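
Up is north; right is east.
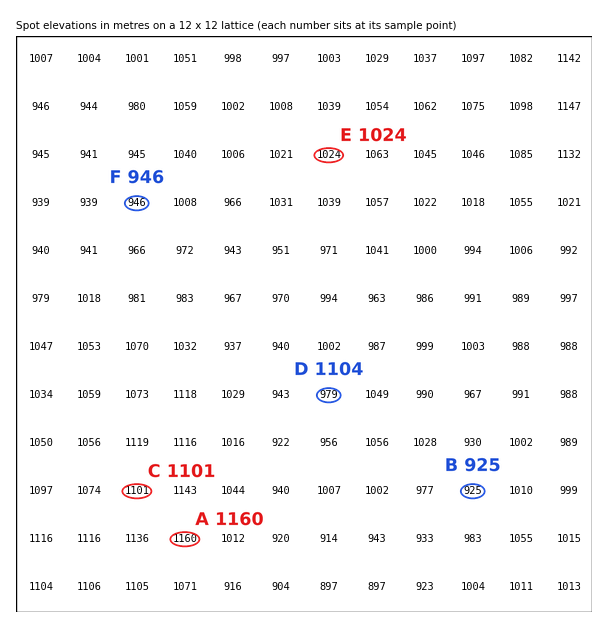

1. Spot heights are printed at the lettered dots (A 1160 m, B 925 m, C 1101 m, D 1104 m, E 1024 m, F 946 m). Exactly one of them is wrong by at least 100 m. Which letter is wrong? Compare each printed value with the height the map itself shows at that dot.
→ D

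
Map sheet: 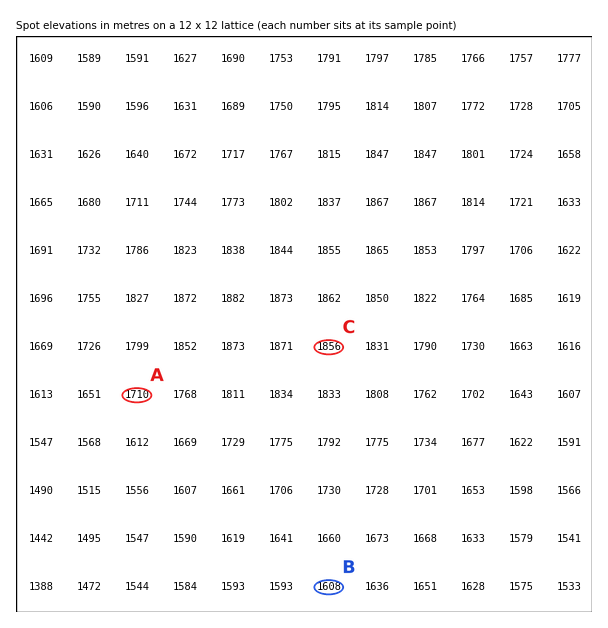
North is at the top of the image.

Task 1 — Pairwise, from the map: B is lower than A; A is lower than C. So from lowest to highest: B A C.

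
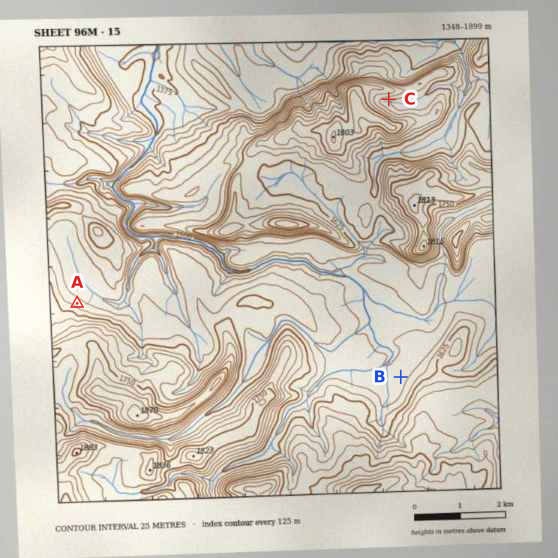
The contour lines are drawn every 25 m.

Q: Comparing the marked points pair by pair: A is above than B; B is below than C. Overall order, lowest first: B A C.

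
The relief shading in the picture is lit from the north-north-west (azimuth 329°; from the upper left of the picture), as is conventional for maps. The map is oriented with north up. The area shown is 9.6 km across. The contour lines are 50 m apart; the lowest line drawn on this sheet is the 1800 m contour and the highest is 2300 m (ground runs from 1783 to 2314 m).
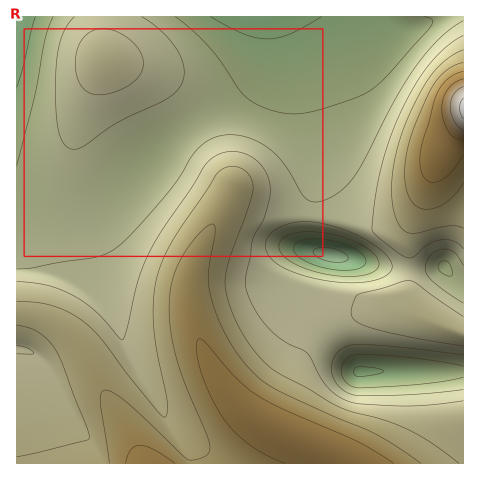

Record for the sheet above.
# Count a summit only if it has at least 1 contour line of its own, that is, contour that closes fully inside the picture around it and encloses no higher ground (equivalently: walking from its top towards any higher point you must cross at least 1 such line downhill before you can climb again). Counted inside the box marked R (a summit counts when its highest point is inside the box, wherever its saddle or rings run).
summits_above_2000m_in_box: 1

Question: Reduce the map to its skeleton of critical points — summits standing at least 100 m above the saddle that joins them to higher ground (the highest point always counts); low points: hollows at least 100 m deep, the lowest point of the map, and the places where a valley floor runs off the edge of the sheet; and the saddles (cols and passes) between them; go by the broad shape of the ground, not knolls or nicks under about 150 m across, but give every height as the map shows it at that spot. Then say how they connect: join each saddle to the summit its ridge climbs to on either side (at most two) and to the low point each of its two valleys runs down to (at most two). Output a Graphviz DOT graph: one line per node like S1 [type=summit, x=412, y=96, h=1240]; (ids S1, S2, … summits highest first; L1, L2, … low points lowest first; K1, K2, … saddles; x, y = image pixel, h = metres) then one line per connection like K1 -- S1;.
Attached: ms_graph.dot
graph terrain {
  S1 [type=summit, x=463, y=109, h=2314];
  S2 [type=summit, x=318, y=448, h=2189];
  L1 [type=low, x=332, y=255, h=1783];
  L2 [type=low, x=17, y=17, h=1804];
  L3 [type=low, x=251, y=17, h=1829];
  L4 [type=low, x=361, y=371, h=1844];
  K1 [type=saddle, x=321, y=329, h=1993];
  K2 [type=saddle, x=410, y=269, h=1984];
  K3 [type=saddle, x=309, y=217, h=1955];
  K4 [type=saddle, x=70, y=206, h=1935];
  K1 -- S2;
  K1 -- L1;
  K1 -- L4;
  K2 -- S1;
  K2 -- S2;
  K2 -- L1;
  K3 -- S1;
  K3 -- S2;
  K3 -- L1;
  K3 -- L3;
  K4 -- S2;
  K4 -- L2;
  K4 -- L3;
}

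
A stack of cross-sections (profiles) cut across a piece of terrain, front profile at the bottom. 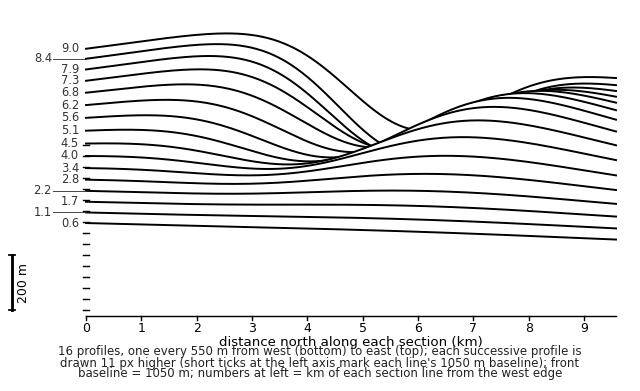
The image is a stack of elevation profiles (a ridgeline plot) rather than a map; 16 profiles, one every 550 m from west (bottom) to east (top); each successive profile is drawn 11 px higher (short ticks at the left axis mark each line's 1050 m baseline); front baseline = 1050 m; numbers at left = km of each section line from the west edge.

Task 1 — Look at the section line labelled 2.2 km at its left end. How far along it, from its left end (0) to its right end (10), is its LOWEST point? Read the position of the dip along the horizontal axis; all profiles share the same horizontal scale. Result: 10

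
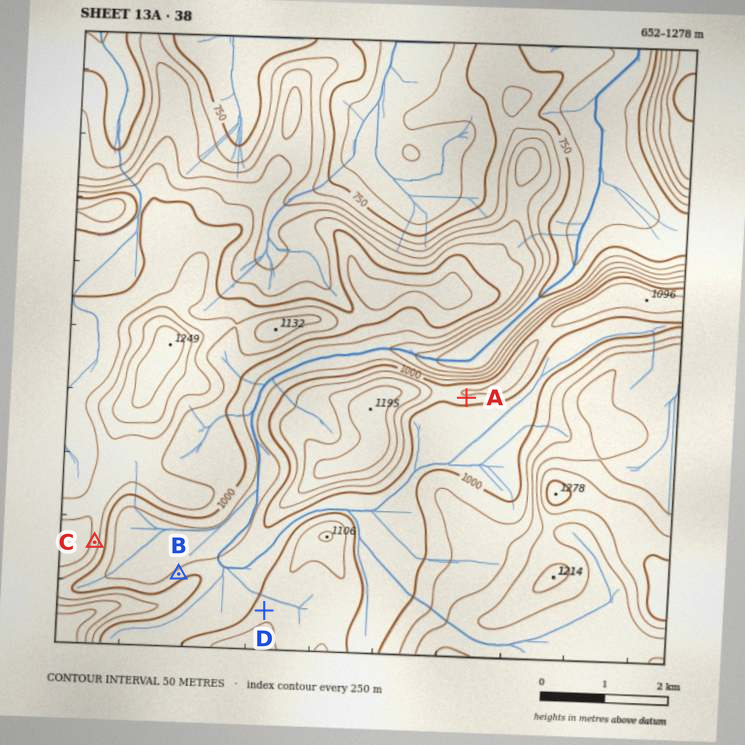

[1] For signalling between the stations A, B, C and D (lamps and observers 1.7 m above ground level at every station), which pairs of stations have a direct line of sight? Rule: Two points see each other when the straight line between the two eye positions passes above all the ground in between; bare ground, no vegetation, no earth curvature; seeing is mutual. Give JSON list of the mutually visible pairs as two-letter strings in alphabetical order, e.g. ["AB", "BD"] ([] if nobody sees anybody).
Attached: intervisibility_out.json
["BC", "CD"]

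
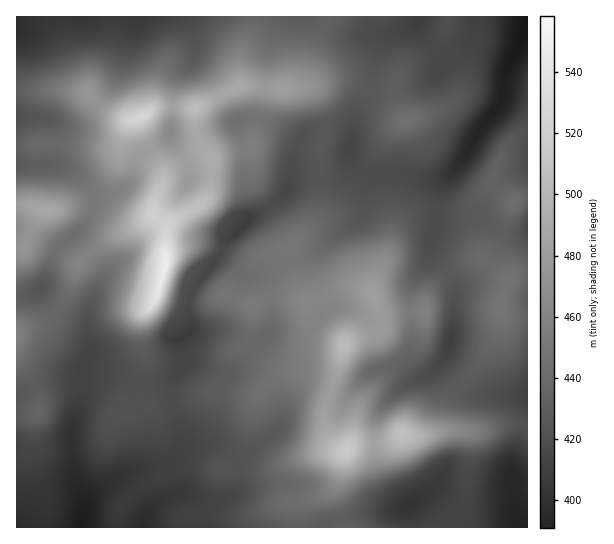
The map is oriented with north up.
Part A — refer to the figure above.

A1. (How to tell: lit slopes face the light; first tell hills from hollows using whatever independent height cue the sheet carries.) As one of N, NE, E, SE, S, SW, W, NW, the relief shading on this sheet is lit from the NW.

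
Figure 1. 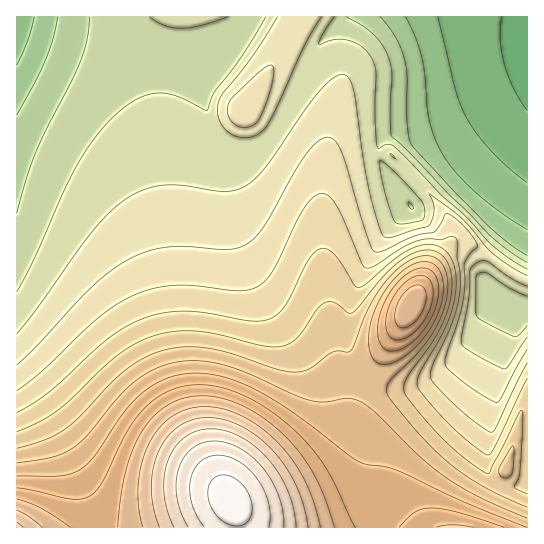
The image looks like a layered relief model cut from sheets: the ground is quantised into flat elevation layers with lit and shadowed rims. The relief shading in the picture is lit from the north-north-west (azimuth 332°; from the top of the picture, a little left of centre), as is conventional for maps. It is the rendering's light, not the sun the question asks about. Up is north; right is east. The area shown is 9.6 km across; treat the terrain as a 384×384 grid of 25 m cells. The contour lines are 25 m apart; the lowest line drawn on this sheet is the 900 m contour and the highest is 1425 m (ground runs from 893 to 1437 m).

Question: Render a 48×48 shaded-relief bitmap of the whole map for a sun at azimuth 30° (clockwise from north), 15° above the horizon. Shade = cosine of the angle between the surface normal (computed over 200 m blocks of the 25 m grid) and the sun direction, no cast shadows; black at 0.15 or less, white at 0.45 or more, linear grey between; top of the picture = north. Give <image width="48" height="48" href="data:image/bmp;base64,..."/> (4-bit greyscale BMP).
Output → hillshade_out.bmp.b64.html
<image width="48" height="48" href="data:image/bmp;base64,Qk32BAAAAAAAAHYAAAAoAAAAMAAAADAAAAABAAQAAAAAAIAEAAATCwAAEwsAABAAAAAAAAAAAAAAABEREQAiIiIAMzMzAERERABVVVUAZmZmAHd3dwCIiIgAmZmZAKqqqgC7u7sAzMzMAN3d3QDu7u4A////ALupiHZlQyIREiNFZ4iZmYh2ZmZ4mrzMzLqpiHZVQyIhIjRWeImZmYh2Zmd4mrzMzLqZh3ZUQzIiI0VniZqqmYd2ZmeJq7vLu6qZh3ZUQzMzNFZ4mqqqqYdmZneJq7u5iamYh2ZVRDM0RWeJqru6qYdmZniaqrqEWZmYh2ZVREREVniau7u6mIdmZ4iaqqlkaZmId2ZVRERVZ4mrvMu6mHdmd4maqql2eYiId2ZVVVVmeJq7zMu6mHdmeImqqpl2eIiHd2ZlVVZniau8zMuqmHZneJmqqZh1d4d3dmZmZmZ4mqvMzMuph3Z3iZqqmZh1ZXd3dmZmZneImrvMzLqph3d4iZqpmYh2ZHd3dmZmZ3eJqrvMy7qYd2d4iZqpmIh2VHd3ZmZmd3iJqrvMu6mId2d3iJmZmIh2VHd2ZmZnd4iZqru7uqmHdnd2ZniJiIh2VHZmZmZnd4iZqru7qph3ZndUREZ4iId2ZWZmZmZ3d4iZqqqqqYh2ZnZDIjRXiId3ZWZmZmZ3d4iZmqqpmIdmZnZCESNGeId3ZmZmZmZ3d4iJmZmZiHdmZnZCERJFZ4d3eGZmZmZ3d4iImZmYh3ZmZnZCESNFZ4h3eGZmZmZnd3iIiIiId2ZmZnZTIjRWeIh3eGZmZmZnd3eIiIiHd2ZVZ3dkNEV3iIh3dmZmZmZnd3d4iIh3dmVVZ3d1VWeZqph1MVVmZmZmd3d3d3d3ZmVVZ4h3Z4m7u6hAAFVWZmZmZ3d3d3d3ZlVWZ4iIiJvN3KUAJ1VVZmZmZnd3d3d2ZlVWZ4iJmbzv7HIVv1VVZmZmZmd3d3dmZlVWZ4iZmr3v6VSO/lVVVmZmZmZ3d3dmZlVWZ4iZmr3up3v/2lVVVWZmZmZmd3ZmZlVWZ4iZmrzaeN/8l1VVVWZmZmZmZmZmZlVWZ4iZmauGfv/Id1VVVWZmZmZmZmZmZlVWZ4iJiJY1z/yHd1VVVWZmZmZmZmZmZlVWZ4iIiGEZ/9h3d1VVVVZmZmZmZmZmZlVWZ4iIhyBu/Id3d1VVVVZmZmZmZmZmZlVmZ3iIgwXfyXd3d1VVVVZmZmZmZmZmZmVmZ3iIUVz8l3d3d1VVVVZmZmZmZmZmZmZmZ3iHNc7Jd3d3d1VVVWZmZmZmZmZUVmZmZ3iHfOuHd3d3d1VVVWZmZmZmZmMRNWZmZ3eIm6h3d3d3d1VVVWZmZmZmZkABNWZmZneIiId3d3d3d1VVVWZmZmZmZjEkVWZmZnd4h3d3d3d2ZlVVVVZmZmZmZUNWZlZmZnd3d3d3d3dmZlVVVVZmZmZmZlZmZmZmZmd3d3d3d3ZmZlVVVVVmZmZmZmd2ZmZmZmd3d3d3d2ZmZlVVVVVVZmZmZmZ2ZmZmZmd3iId3d2ZmZlVVVVVVVWZmZmZmZmZWZmeIiIh3d2ZmZlVVVVVVVVVVVVVWZmZlZ3iJmYh3dmZmZlVVVVVVVVVVVVVWZmZlZ4iZmYh3dmZmZlVVVVVVVVVVVVVVZmZlV4mZmYh3ZmZmZlVVVVVVVVVVVVVVZlVVVpmZmIh3ZmZmZg=="/>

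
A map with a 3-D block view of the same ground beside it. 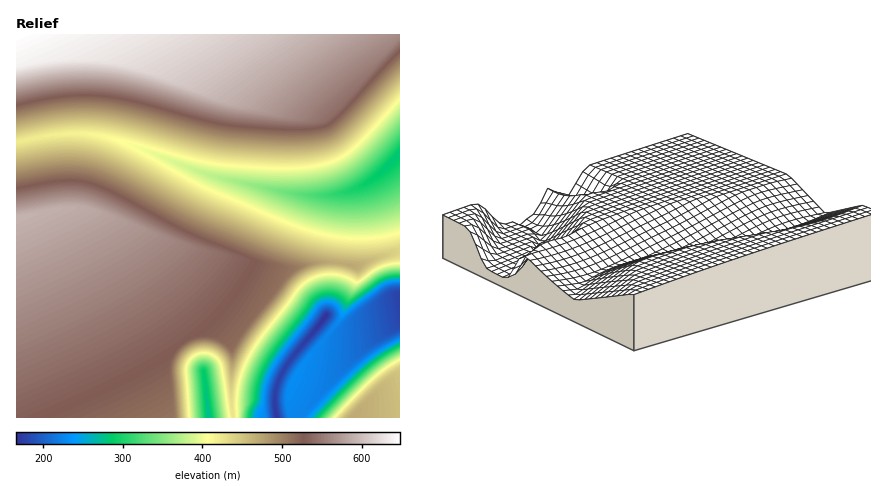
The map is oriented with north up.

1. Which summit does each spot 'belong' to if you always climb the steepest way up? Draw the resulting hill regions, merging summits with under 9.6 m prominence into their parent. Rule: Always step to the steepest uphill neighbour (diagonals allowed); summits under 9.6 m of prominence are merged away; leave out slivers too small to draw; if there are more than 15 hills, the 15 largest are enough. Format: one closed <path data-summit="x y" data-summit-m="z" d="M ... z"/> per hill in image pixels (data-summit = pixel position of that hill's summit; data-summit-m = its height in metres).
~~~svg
<path data-summit="16 218" data-summit-m="591" d="M78 133l-28 2-34 7 0 276 260 0-1-26 4-14 12-20 31-36 16 12 40-3 22-7 0-170-24 23-20 12-24 6-30 0-86-18-94-36-24-6z"/><path data-summit="16 34" data-summit-m="648" d="M400 34l-384 0 0 108 42-8 40 1 26 7 72 29 32 9 74 15 30 0 14-3 26-12 28-26z"/><path data-summit="354 418" data-summit-m="469" d="M400 324l-36 24-65 70 101 0z"/>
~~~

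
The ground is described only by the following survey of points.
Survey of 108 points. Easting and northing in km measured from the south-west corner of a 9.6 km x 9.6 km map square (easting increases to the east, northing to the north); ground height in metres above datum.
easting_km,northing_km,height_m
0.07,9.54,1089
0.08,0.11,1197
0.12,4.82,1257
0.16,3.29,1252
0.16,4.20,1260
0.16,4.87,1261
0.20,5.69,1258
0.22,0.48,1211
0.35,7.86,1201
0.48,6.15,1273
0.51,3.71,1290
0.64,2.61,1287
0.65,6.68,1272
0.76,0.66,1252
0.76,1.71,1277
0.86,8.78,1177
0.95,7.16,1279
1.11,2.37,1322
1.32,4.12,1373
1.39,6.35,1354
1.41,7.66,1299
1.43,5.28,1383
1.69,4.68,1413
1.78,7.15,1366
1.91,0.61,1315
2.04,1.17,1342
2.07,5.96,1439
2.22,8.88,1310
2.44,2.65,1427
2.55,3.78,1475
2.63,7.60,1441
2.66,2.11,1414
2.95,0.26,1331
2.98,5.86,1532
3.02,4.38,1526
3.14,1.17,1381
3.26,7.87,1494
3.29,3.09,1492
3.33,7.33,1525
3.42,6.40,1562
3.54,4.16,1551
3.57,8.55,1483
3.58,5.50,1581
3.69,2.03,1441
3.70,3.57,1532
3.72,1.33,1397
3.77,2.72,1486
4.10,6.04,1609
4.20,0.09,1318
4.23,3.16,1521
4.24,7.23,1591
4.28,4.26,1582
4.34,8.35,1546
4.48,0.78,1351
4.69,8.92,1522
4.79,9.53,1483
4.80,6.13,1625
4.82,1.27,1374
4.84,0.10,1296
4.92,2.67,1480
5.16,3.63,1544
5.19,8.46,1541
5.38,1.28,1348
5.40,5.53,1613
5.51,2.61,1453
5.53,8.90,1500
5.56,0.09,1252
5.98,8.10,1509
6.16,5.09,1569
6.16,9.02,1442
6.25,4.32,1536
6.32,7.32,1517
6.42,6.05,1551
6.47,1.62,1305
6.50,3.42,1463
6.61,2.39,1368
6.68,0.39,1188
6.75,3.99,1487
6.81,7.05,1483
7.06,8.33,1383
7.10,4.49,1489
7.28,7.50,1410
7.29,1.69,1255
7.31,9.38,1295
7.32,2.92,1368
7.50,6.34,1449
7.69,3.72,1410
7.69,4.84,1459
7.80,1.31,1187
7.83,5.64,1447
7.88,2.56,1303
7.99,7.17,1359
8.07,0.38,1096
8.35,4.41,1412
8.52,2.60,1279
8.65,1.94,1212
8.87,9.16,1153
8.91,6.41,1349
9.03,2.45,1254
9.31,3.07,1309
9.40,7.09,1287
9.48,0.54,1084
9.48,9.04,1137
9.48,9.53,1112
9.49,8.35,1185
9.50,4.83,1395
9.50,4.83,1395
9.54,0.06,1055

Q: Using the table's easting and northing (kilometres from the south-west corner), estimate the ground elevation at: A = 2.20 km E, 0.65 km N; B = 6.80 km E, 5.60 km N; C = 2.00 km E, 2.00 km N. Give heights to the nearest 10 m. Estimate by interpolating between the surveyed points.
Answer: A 1330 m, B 1530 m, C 1370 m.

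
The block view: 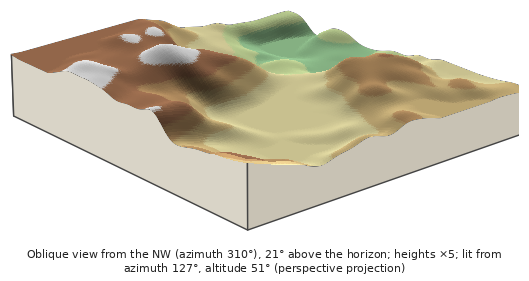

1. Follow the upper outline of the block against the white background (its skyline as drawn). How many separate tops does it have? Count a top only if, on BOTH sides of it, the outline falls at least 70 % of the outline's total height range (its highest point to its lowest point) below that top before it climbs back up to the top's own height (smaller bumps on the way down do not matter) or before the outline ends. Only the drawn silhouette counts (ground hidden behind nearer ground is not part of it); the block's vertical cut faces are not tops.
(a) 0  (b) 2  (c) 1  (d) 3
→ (a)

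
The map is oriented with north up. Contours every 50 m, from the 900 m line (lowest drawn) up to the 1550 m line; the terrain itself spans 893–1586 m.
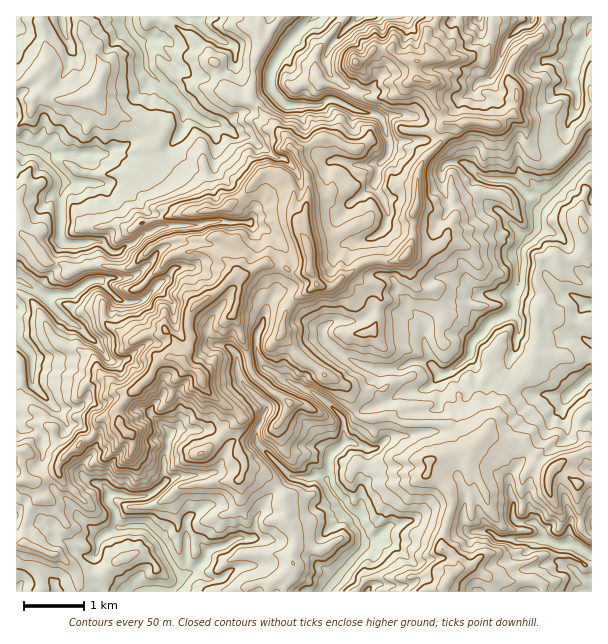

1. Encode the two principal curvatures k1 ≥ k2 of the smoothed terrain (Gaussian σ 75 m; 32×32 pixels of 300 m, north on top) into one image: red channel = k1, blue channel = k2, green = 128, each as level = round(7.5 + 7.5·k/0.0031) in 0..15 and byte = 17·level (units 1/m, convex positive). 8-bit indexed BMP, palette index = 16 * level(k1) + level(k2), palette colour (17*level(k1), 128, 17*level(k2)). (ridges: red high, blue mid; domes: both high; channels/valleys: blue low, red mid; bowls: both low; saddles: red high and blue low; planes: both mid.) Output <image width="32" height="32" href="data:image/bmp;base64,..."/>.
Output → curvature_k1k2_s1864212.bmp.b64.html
<image width="32" height="32" href="data:image/bmp;base64,Qk02CAAAAAAAADYEAAAoAAAAIAAAACAAAAABAAgAAAAAAAAEAAATCwAAEwsAAAABAAAAAAAAAIAAABGAAAAigAAAM4AAAESAAABVgAAAZoAAAHeAAACIgAAAmYAAAKqAAAC7gAAAzIAAAN2AAADugAAA/4AAAACAEQARgBEAIoARADOAEQBEgBEAVYARAGaAEQB3gBEAiIARAJmAEQCqgBEAu4ARAMyAEQDdgBEA7oARAP+AEQAAgCIAEYAiACKAIgAzgCIARIAiAFWAIgBmgCIAd4AiAIiAIgCZgCIAqoAiALuAIgDMgCIA3YAiAO6AIgD/gCIAAIAzABGAMwAigDMAM4AzAESAMwBVgDMAZoAzAHeAMwCIgDMAmYAzAKqAMwC7gDMAzIAzAN2AMwDugDMA/4AzAACARAARgEQAIoBEADOARABEgEQAVYBEAGaARAB3gEQAiIBEAJmARACqgEQAu4BEAMyARADdgEQA7oBEAP+ARAAAgFUAEYBVACKAVQAzgFUARIBVAFWAVQBmgFUAd4BVAIiAVQCZgFUAqoBVALuAVQDMgFUA3YBVAO6AVQD/gFUAAIBmABGAZgAigGYAM4BmAESAZgBVgGYAZoBmAHeAZgCIgGYAmYBmAKqAZgC7gGYAzIBmAN2AZgDugGYA/4BmAACAdwARgHcAIoB3ADOAdwBEgHcAVYB3AGaAdwB3gHcAiIB3AJmAdwCqgHcAu4B3AMyAdwDdgHcA7oB3AP+AdwAAgIgAEYCIACKAiAAzgIgARICIAFWAiABmgIgAd4CIAIiAiACZgIgAqoCIALuAiADMgIgA3YCIAO6AiAD/gIgAAICZABGAmQAigJkAM4CZAESAmQBVgJkAZoCZAHeAmQCIgJkAmYCZAKqAmQC7gJkAzICZAN2AmQDugJkA/4CZAACAqgARgKoAIoCqADOAqgBEgKoAVYCqAGaAqgB3gKoAiICqAJmAqgCqgKoAu4CqAMyAqgDdgKoA7oCqAP+AqgAAgLsAEYC7ACKAuwAzgLsARIC7AFWAuwBmgLsAd4C7AIiAuwCZgLsAqoC7ALuAuwDMgLsA3YC7AO6AuwD/gLsAAIDMABGAzAAigMwAM4DMAESAzABVgMwAZoDMAHeAzACIgMwAmYDMAKqAzAC7gMwAzIDMAN2AzADugMwA/4DMAACA3QARgN0AIoDdADOA3QBEgN0AVYDdAGaA3QB3gN0AiIDdAJmA3QCqgN0Au4DdAMyA3QDdgN0A7oDdAP+A3QAAgO4AEYDuACKA7gAzgO4ARIDuAFWA7gBmgO4Ad4DuAIiA7gCZgO4AqoDuALuA7gDMgO4A3YDuAO6A7gD/gO4AAID/ABGA/wAigP8AM4D/AESA/wBVgP8AZoD/AHeA/wCIgP8AmYD/AKqA/wC7gP8AzID/AN2A/wDugP8A/4D/AIW2hKiWlnWVpISlo7i3p7aVgrXltra2yLeEuKfGyKeEhZXGtpTHp9eThZPXlIWGyZSFgaaWloSlyNaVlrWVk9XI17WVgqjJppOlk5DEtJW3tei1c3WFluimpdaikrKQoKaFpaaDgYGBppS4qJSkpreXk8WUhJSFxpOAsNOykrP3pZa2k+iw+Oa3hJSlt3Onl5aGg4WnloOVxaXogKO3w8Wmt6P3o3CQkObGpoTHhbXIyJC2hZenl6W2lriRpPiSxtek9mCCpcankKGhpci3w5CBgsmVh5e4l4WnlZOl17Wl2JL3xLO0+aag+fmT2KOg6LeAuKSmp6mol5eHhpak19emg6L2srj5lYClpbXTkOiWhJWApIGDhIWXp5inqJVztYXHk5Pn+LWhgoOEhPmw95S15aHIx7e2poeHuIaHhYTHt5ODkoLlwoHHc8b2t5Dj+POQ1pWElpeGh4aXh3aGcsiklJe3teb355Ok+XVw9dOAoPjXprempYSnl4eWlpeFkcSFhob2cIP2tObXprDAkbb2t4OCgoKkkZCkp4Wol6emoZbG1pC1w6O2xnKQ8rDY5YWAlJfIp5S4uIDYk7eXl5aV2LWApObYxsX1gcf2cOiXZKPHuKeGhaemgqPUtZeGloX3oNX3s4SmwveUtNeCxaR1dJSVpnV1l5i2s5C3qJiV1YCggPiw8aCjyPfE1nSExNfGpYang6enh5Sjgaa3hJVxptjUgLCw85CkdLbJlYWk+MPmk4KUlYSFpriztJWnlqXoxcb4wfbS9sSlppa2toP3cpXn9fq1l4XHlnK0ybent8ZwkIDCoNLHyNfYyISDteeEhYJ0xbSmt5eWlYGlgse3yJDp18b44LCgkJCQgobYtnSnuIG2tYS4lqeStJSnuLaEkqiHdoWl1/j49+eUhrfGhYO4gZb3pKaFkuiUg5e2uLeDg4SFhnV0dISExceGtNaWqJOkpveByKXDooODgte3laPHppeHh4d2poWF6ebAtYWTk6KW92CzgJSllsiTooSElINzhIaXlZe3hLdwsPijlefYoJTV5nSEp6S3l9iDpoWGqJaXhpemlKWDcqX2tsXolPmg6LTG1pTnlLWGlNTGhJeGl6enl6iCg4WU5rWBk7WgkIChYtbF5sb2pZaUtKW3t7e4h3WHg5WouMfVgLOykLPGyLeUxYODldemhLWipqeFhreHhnOlppW2lcSx19jSpMSDtufGlnOA95S3g7V1uJZ0t7iWlKaWuMeT9oCW2JD79pTW1sbGxrH1g4KEpIa3lKW3hZSEdae1gIPok3DYsKTY9rW0l5aV1aD4x4aThceByJeGk7jHpIG3uKjXkoHFoJKgkLS1poHotID2lnU="/>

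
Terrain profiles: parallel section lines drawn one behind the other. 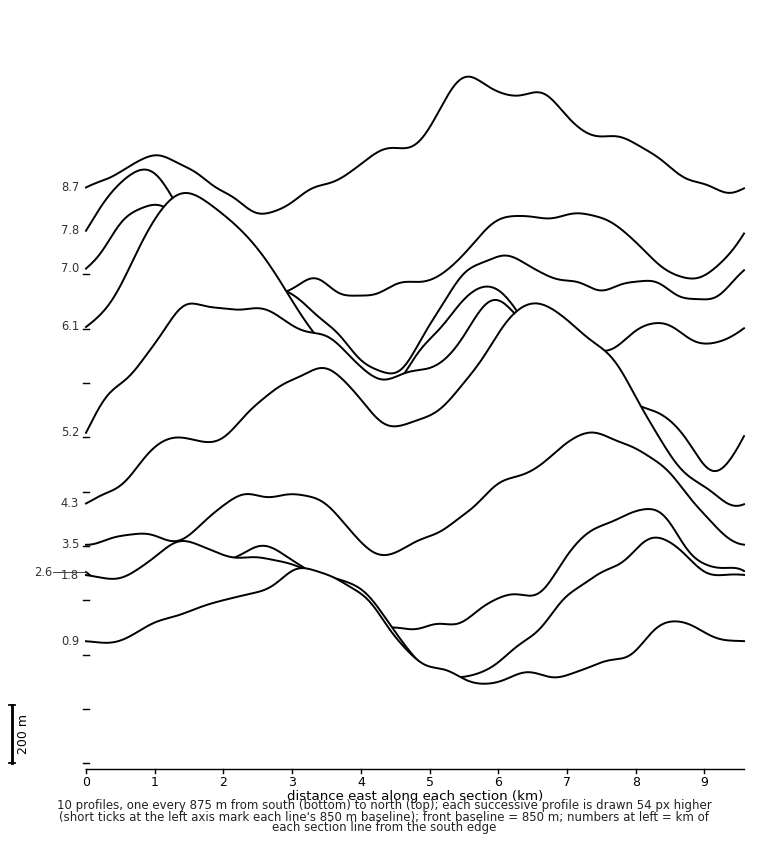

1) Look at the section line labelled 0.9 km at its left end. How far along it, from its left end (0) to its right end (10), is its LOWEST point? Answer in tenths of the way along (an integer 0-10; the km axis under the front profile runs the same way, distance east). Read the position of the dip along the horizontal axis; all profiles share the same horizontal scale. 6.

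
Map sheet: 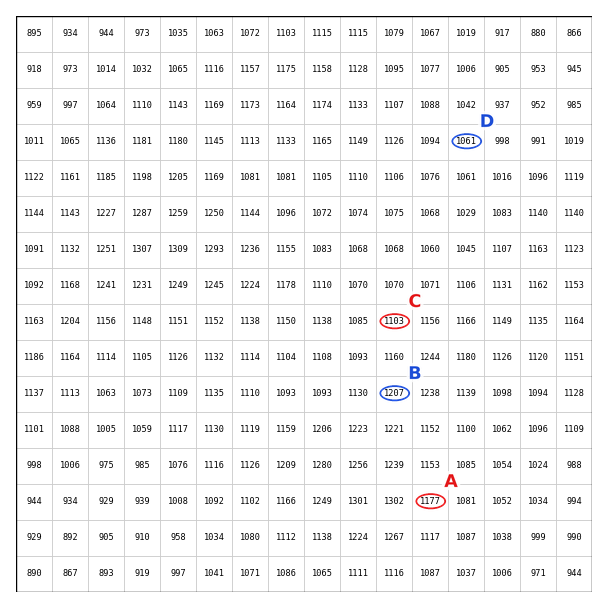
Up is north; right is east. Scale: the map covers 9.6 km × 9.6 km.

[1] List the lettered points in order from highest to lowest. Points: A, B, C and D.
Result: B A C D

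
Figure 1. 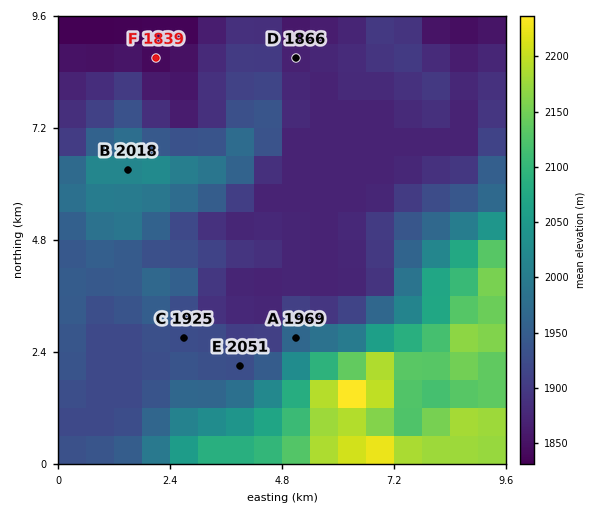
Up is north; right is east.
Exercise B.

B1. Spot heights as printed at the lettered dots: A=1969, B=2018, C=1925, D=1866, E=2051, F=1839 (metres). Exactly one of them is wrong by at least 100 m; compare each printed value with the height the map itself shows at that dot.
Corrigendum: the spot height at E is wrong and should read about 1926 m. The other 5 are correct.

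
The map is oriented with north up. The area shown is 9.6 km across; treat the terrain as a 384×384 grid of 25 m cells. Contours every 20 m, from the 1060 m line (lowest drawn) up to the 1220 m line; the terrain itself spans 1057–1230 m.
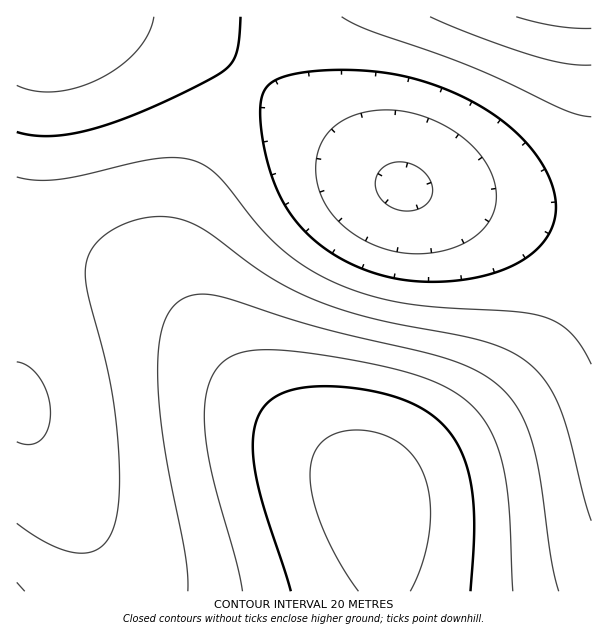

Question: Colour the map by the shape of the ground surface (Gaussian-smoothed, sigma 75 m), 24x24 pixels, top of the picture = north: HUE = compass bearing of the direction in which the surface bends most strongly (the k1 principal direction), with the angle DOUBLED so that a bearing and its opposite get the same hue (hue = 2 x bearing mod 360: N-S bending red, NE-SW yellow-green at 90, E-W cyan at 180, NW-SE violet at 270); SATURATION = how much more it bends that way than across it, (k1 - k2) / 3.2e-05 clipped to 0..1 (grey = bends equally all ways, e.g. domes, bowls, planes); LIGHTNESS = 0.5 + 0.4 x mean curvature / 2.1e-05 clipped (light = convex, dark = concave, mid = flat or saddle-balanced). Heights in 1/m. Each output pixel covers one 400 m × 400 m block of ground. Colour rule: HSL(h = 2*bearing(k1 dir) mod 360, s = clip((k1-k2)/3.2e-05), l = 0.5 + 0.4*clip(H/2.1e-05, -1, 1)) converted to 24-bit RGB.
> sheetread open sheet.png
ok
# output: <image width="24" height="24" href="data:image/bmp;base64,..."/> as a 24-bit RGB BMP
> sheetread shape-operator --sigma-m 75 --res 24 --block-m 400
<image width="24" height="24" href="data:image/bmp;base64,Qk32BgAAAAAAADYAAAAoAAAAGAAAABgAAAABABgAAAAAAMAGAAATCwAAEwsAAAAAAAAAAAAAZRSTbhiPdh2JfCGDfiZ7eSttdTBicjZbdkBThVBKm3NOtJpRxrxb1ddn2+Z04fKB1u+Btt50jspoXrZaS6NwO5GDKHiDF1d1aROJdhWKgBiJiB2IhiJ+hCh2gjFwfztsgEtniltcnIVlsKtuvMN3xtSC0eOP3O6b1uyau9uMmMZ+brJyV6WFQpaVLHWJGFd7ZxF9dhODhBaHihuGjCGCjSp/jDV9ikR9iFp8i3J0mpt+obGFrcSOvNSazOKm2+yy2Omwwdeho8KTg62MaaKaS4uaMW+PHFaBYBFwchN6gxeDih2EkCWFkzCHlD+KklKOimyOhY+RjKaQlLqUo8qfttesyuK52+vF2+fCyNS0sL2olqmkeJGhVHieOWSUIVOGVhJiahZvfBt7hyKBkCyIljuOmE6WjGWWfYGYh6mlj7yrm8uyqtW5ud7ByeTI3OrU3eXRz9HFvbW6pZyxhX2qWlymQVOZKkyMShRUXxlkciFzgSt/jDmKkUuTi2KXeXmbgqmth8K5kdHCoNzLseLSwubY0ujc3urf3+Pc1cvUybLNupbFo3m8glyzVkajNECRPhZHUh9YZSppdDh4fEqEfF+OdHmZgKqtg8a8itnKluTWpuvgt+7myO7q1u7t4Orr393n2sfh1avdz43Yw3DSq1fHhES2UT6aMhk7RCZNVDVeX0huYlt9aYGUdK2rfsi3ht/Iju3Zm/Tnq/fwu/f2yvL21uz02+Pw3dbt3r/s4aPs5ITr42fo2E/euz/MhkGrLB8/OC5PQT9gT190WYuOXq6dacind9+ygfDDh/nVkf3jnP3uqPv1s/L2veHvwszpzrno3qLt8Ybz+Grt+FDh8T7T3zbEwDy0JSJWMTpmQFt4SoaPTK6dVcacYdyeb+6jdfuvdf+9dv/Hd//Re/nahO3gj9PdlqLPvIjU5W7f9VPV/z3J/zC6/yOs7ieb0TeKIi1zME2DPHWVQ6mtSsSmVdabYOiWbPiVbv+bZv+iXP+nUP+sTvayVeG4ZMXBbXautVa+3za3+R2q/xeb/xeO/xaB+hty4TNjHzmVLF6jOIuzQ8DDUs+uXN6dZe2RbPuIav+HVv+EQP+AKf98JO1+Ls2CSZyHVFN+kjqHuR183gRx7wBo+wBg/wlX/xZK7jI/GEC5J2jFOJfMT8TNX9O3aN+gbuyNcfp8ZP9uRf9eI/9NDPVBGsZHK5VLO2hNRTtNXiZLgxZGqgVAyAA84QA3+wAr/xUk+Es0DULgJGviRZbXX73ScNLBedqkeuaKgPR3cfxgQfo4FvITFcUVH5IdJ2QjKz0lJh0eLhMdTw8edwcbogAVyAAP7QAA/y4T/3E2CkD/MGnvUo7gbq/Vg87NjNCqjNuJn+x+lfJgcOwyVtAZSJsaO2kZLD0VICIRIBgTJA8PKgoJSgsHexADrhoA3jEA/10P/5o7IUj/OWH7XIDpepzYk7TJoMKwr8+XxeOCyOtct+MolbQZbn4TRUoNKikJJyIMJRoOJxYMKxUILhYFWCgFkkUEzmkB/5gI/8I8Fzr/NU71WWjheX/Pl5W9tqajy7uS48177MxT5rIesoQVe1gPRjEKKx0IKRsKJhgNJhgNKR0KLCEHUD4JiG4KxKMI/tsI/+o8Di3eKDfZU0/FhG+2sIWuvIWH05R466No9ZVH8WcYxUYOkTAOXyANMhIKJw8MIxAQIRYSJB8PMjAQWV0Ug5AVtMcQ5foQ9P86HzSgNTqgXk2ekmGfq2mFwmRl23Jb831R/2g4/y8O4A4CsAYHgQoRVg0WMA0UIxAYHxQXJiYYOkceUG8fbJwbkM4UvfgT3f80JjRsOjxwX050g1dxoVFbw01H31dB9189/0ow/xES7wAYzgAlqAUufw0zWRQzOhcvMCEtOD0vP1wuSoEpXKkhetQXpPUWz/8rJS9BNztHUkZLbE1IjFBDs04520kt9Ust/zEm/xMq/QA25gBHzwBRrAtaiBdeZyJeTzNVSFVPRXFBSZI2V7MqcNUfmO4byPwiGyMhKTAlQEMuWlM0d1s3mVw0wlMr6EUl+SMh/xM8/wpW/QBr8AB+2AqMuhiVmSiZbj6BWllzWYFiUpxKXrY6d9Asm+MkyvMfGiATGyIRKjUWQkweY2UngG8voWsyy1Ys4yop7iJU9xt3/BaV/BSv9hbE6RvXvijQj0G1eF+dcoaPbJppeK9VjsJCrtYw2+keICcMHSkKGyoJJjwMPFcVWXAihYcyong+vkc/0Txv4jmb7ze+9Tja9zvw5T/zxkPpqlLXm2jBlXurmoWRo6NztrZXzME54cMc"/>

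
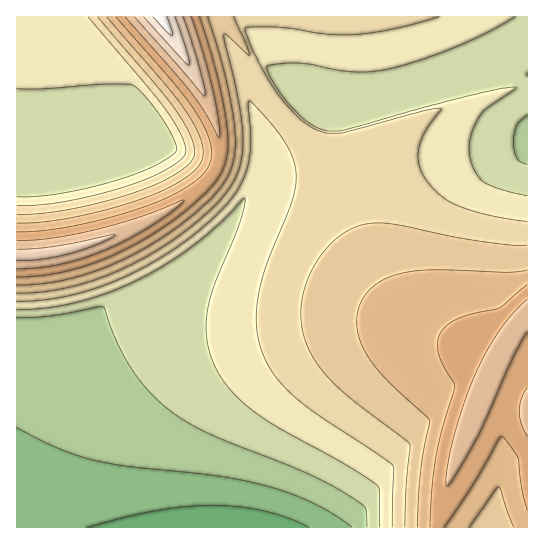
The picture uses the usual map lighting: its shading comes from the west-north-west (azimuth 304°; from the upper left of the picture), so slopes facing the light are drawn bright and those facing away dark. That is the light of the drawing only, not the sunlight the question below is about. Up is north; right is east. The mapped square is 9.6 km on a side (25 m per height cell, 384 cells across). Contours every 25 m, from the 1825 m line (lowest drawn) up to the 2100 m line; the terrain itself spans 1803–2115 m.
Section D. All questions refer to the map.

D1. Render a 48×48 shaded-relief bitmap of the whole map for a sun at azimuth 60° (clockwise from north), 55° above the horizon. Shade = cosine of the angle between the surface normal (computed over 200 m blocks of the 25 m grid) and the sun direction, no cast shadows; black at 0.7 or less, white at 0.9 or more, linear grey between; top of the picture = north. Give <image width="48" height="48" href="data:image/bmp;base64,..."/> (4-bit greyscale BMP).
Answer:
<image width="48" height="48" href="data:image/bmp;base64,Qk32BAAAAAAAAHYAAAAoAAAAMAAAADAAAAABAAQAAAAAAIAEAAATCwAAEwsAABAAAAAAAAAAAAAAABEREQAiIiIAMzMzAERERABVVVUAZmZmAHd3dwCIiIgAmZmZAKqqqgC7u7sAzMzMAN3d3QDu7u4A////AJmZmZmZmIiIiIiHd3d3d3ZVVVVYqqqXZpmZmZmZiIiIiIiHd3d3d3dlVVVXmqqXZpmZmZmYiIiIiIiHd3d3d3dmVVVXmqqXZpmZmZmIiIiIiIiHd3d3d3d2VVVWiqqYZpmZmZiIiIiIiIiId3d3d3d3ZVVWiqqoZpmZmYiIiIiIiIiId3d3d3d3dlVVeaqod5mZmIiIiIiIiIiId3d3d3d3dmVVeaqpd5mZmIiIiIiIiIiId3d3d3d3d2ZVaKqpd5mZiIiIiIiIiIiIh3d3d3d3d3ZmZ5qpdpmZiIiIiIiIiIiIh3d3d3d3d3dmZ5qpdZmZiIiIiIiIiIiIh3d3d3d3d3d2ZoqpZZmZiIiIiIiIiIiIh3d3d3d3d3d3Znm6dpmZmIiIiIiIiIiIh3d3d3d3d4iIdmmqiJmZmIiIiIiIiIiIiHd3d3d4iIiIh2iqmZmZmYiIiIiIiIiIiIh3iIiIiIiIiHeaqZmZmZiIiIiIiIiIiIiIiIiIiIiIiHeKqpmZmZmYiIiIiIiIiIiIiIiIiIiIiId5qpmZmZmZiIiIiIiIiIiIiIiIiIiImZh4q4iJmZmZmIiIiIiIiIiIiIiIiIiZmZmHmnd4iImZmYiIiIiIiIiIiIiIiJmZmZmHiFVmd4iImZiIiIiIiIiIiIiImZmZmZmYd1VWZneIiJmIiIiIiIiIiIiZmZmZmZmZiFVWZnd4iImYiIiIiIiIiImZmZmZmaqqmFVWZnd3iJiJiIiIiIiIiJmZmZmaqqqqqlZmZnd3iImZiIiIiIiIiZmZmZmqqqqqqpmIiHd3iIiZmIiIiIiIiZmZmZqqqqqqqruqqZmYiIiZmYiIiIiImZmZmaqqqqqqqru7qqqaqYiZmZiIiIiImZmZmqqqqqqqqru7uqqqmqmZmamIiIiImZmZmqqqqqqqqru7uqqqqZqqmqqYiIiImZmZmqqqqqqqqru7qqqqqZmaqqqpiIiImZmZmqqqqqqqqqqqqqqqqZmYmqu6iIiImZmZmqqqqqqqqpmaqqqqmZmIiavLmIiIiZmZmqqqqqqqqpmZmZmqmZiIdpzcqIiIiZmZmqqqqqqqqpmZmZmZmZiHVHvtuIiIiJmZmaqqqqqqqpmZmZmZmZlkMlvuuIiIiJmZmZqqqqqqqpmZmZmZmZdCIVz+uIiJq7qpmZqqqqqqqpmZmZmZmYYhEW3+qIiu/KiZqqqqqqqqqpmZmZmZmXQREp79p4v+qZmqmZq6qqqpmZmZmZmZmFIRFM/9l6/piIiZmqqZq6qZmZmZmZmZhzERF+/7if6YiIiJmZmqqZqqqZmZmZmZhBEQO//qjfqIiIiJmZmZmqqpmZmZmZmYUQABfv/Zv7iIiIiImZmZmZmaqpmZmZmGIAADv/+53ZiIiIiIiZmZmZmZmZmZmZhzAAAY7/6r6oiIiIiIiJmZmZmZmZmZmYhBAABM//ydyIiIiIiIiImZmZmZmZmZmIUQAAKf/+u9mIiIiIiIiIiJmZmZmZmZiHMAAAXf/9rLiIiIiIiIiIiJmZmZmQ=="/>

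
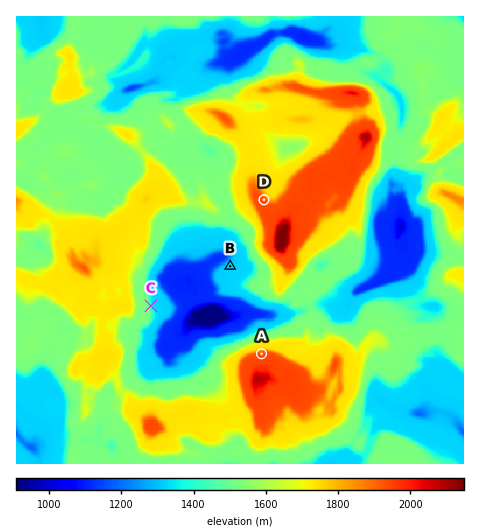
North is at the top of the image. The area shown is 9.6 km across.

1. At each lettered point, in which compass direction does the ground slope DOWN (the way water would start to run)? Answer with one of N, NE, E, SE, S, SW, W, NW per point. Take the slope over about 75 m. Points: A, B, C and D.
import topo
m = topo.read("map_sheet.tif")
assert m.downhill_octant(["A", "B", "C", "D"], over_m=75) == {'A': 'N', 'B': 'NW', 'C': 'E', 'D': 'NE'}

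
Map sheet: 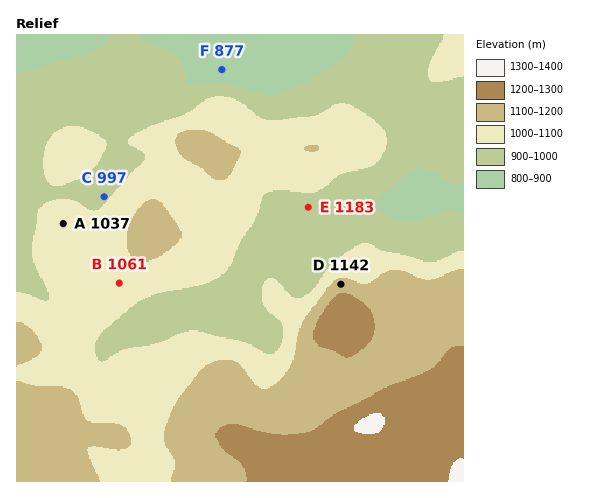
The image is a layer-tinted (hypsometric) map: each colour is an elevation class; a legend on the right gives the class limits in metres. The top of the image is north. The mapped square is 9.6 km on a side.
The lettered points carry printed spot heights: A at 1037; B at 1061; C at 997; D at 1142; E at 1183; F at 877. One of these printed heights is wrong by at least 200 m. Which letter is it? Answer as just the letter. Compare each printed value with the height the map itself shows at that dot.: E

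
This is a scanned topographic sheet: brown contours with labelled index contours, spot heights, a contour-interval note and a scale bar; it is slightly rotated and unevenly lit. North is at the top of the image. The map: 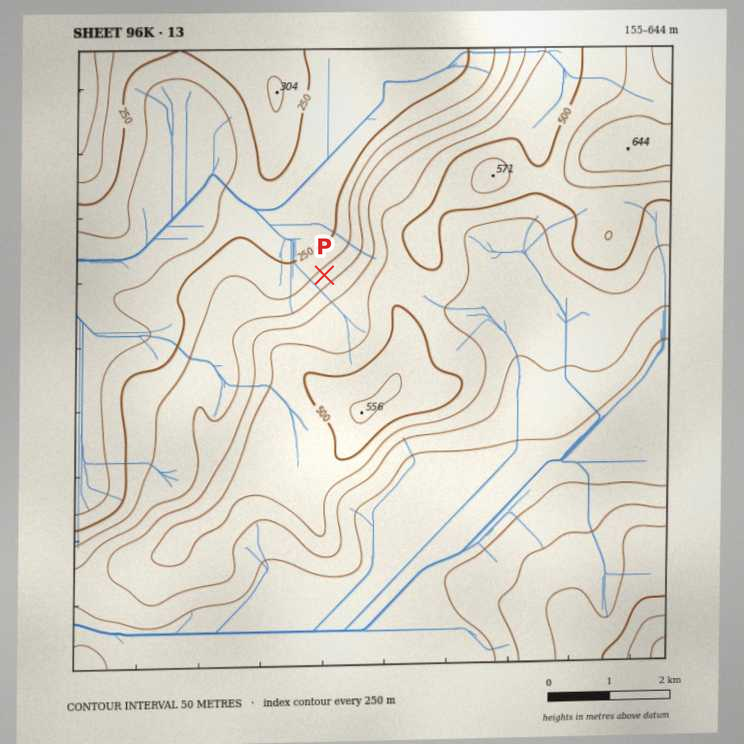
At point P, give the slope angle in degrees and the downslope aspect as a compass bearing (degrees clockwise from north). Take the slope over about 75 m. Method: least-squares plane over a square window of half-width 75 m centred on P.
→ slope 11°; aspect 320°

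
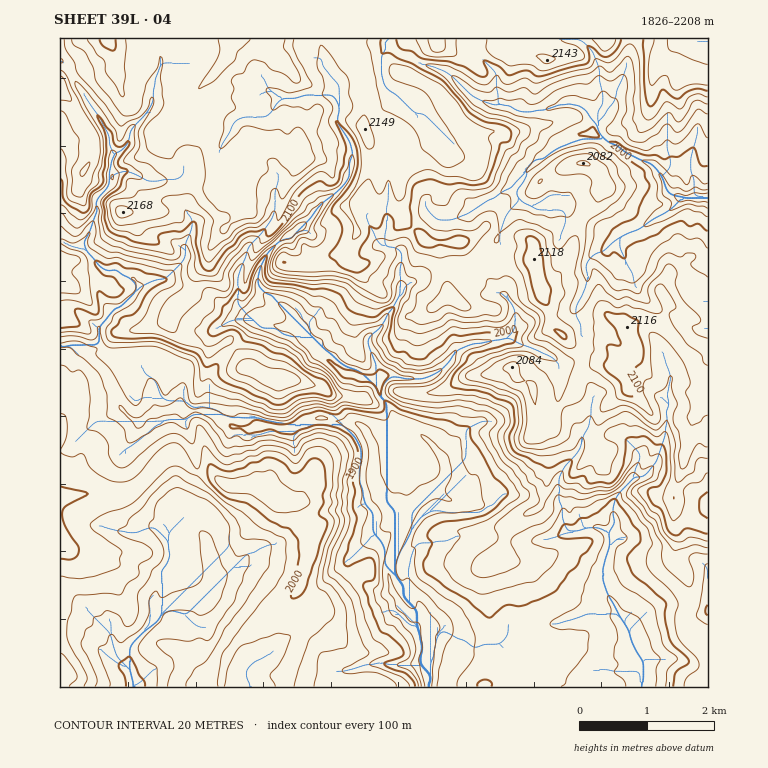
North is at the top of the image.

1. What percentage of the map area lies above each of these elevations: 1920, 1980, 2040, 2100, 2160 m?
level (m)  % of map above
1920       82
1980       60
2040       39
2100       20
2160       5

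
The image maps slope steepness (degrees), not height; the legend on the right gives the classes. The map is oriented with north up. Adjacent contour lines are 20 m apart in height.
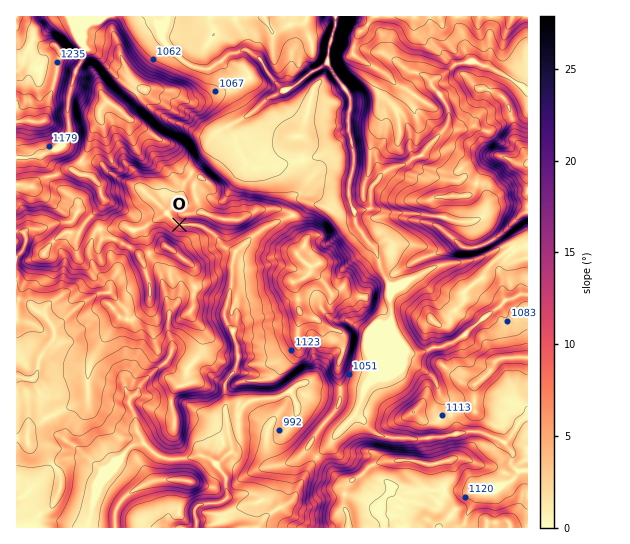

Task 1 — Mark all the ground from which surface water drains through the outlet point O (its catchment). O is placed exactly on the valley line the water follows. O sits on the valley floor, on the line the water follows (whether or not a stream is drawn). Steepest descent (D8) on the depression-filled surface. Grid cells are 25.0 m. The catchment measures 3.756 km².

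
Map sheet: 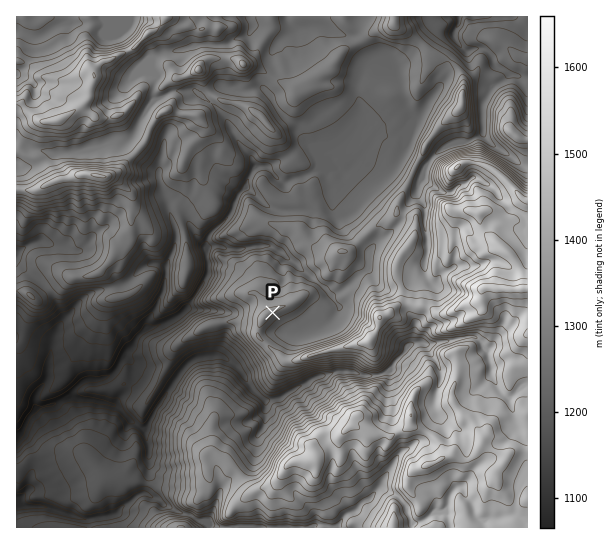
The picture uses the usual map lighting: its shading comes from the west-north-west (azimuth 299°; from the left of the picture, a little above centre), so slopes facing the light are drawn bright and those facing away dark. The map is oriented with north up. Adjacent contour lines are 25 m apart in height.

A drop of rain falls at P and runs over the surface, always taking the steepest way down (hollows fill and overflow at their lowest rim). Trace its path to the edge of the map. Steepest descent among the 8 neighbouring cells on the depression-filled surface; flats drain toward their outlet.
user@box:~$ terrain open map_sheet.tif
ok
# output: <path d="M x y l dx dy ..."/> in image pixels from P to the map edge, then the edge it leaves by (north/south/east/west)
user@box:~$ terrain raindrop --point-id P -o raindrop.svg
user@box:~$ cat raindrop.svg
<path d="M273 313l22 22 10 0 9-4 3 0 10-6 8-8 4-8-1-2 0-2-4-4 0-2-17-18-7-4-5-6-2 0-9-9-5-3-8-8-11-5-17 0-2 1-5 0-1 2-20 0-6-3-8 0-5 4 0 8 1 1 0 16-2 3-2 5-8 14-6 6-2 4-8 8-17 10-11 2-2 3-7 3-7 6-1 4-11 11 0 3-4 5-2 7-7 6-5 3-4 0-2 1-13 2-11 6-9 12-4 0-11 7-13 1-11 11-6 16-4 0"/>
exit: west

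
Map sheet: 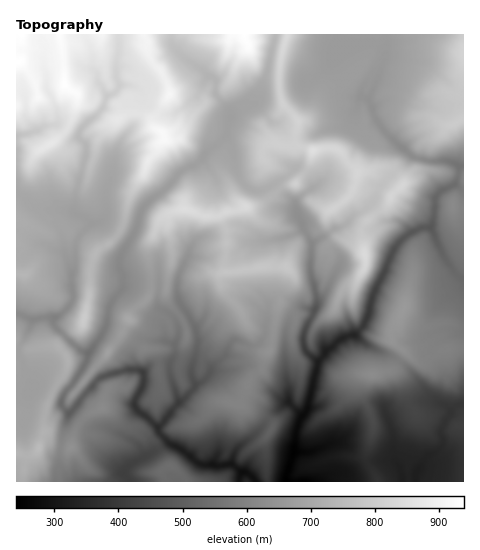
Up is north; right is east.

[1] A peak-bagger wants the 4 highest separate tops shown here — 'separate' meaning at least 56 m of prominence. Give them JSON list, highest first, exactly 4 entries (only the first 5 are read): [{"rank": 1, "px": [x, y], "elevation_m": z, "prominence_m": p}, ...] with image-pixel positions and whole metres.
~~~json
[{"rank": 1, "px": [162, 133], "elevation_m": 921, "prominence_m": 84}, {"rank": 2, "px": [313, 150], "elevation_m": 854, "prominence_m": 109}, {"rank": 3, "px": [185, 208], "elevation_m": 847, "prominence_m": 118}, {"rank": 4, "px": [364, 254], "elevation_m": 839, "prominence_m": 66}]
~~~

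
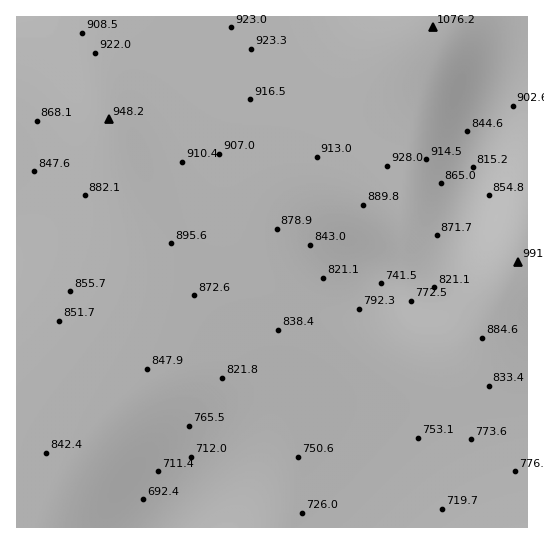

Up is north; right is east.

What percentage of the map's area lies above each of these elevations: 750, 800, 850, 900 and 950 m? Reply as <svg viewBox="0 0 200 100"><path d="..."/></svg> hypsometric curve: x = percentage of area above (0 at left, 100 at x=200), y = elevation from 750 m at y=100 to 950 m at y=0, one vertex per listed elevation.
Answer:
<svg viewBox="0 0 200 100"><path d="M176 100l-23-25-43-25-46-25-50-25"/></svg>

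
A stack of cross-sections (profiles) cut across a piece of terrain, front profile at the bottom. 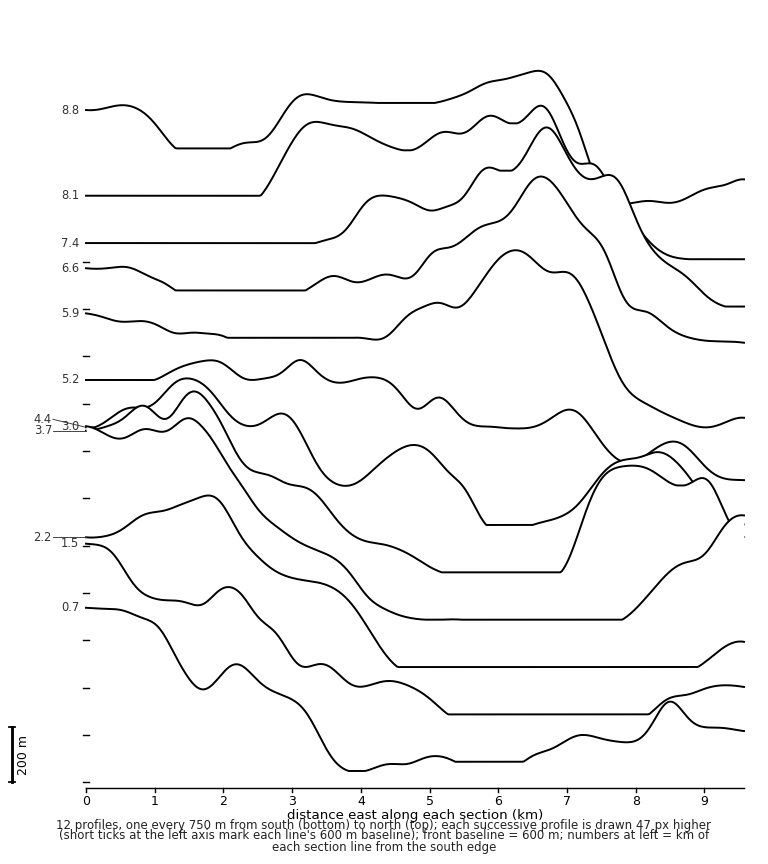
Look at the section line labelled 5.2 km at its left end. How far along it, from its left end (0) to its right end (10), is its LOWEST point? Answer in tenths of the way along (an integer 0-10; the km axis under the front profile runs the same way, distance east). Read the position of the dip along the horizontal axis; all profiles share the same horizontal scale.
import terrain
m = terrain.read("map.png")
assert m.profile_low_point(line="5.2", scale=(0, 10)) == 10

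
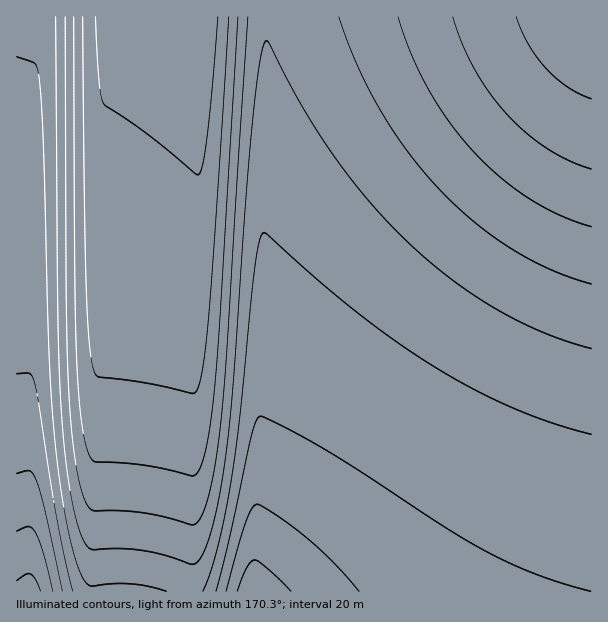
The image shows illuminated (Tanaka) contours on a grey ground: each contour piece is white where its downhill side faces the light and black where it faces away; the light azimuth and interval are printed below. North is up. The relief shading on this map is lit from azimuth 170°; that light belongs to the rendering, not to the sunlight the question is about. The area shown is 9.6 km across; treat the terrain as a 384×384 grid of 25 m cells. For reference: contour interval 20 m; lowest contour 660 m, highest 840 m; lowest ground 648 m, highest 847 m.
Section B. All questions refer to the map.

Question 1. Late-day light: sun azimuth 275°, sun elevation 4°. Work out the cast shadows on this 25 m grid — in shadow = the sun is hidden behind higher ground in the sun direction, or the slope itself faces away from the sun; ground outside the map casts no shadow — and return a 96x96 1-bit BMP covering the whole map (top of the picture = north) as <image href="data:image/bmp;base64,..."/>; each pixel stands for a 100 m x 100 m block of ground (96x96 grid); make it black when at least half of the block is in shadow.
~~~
<image width="96" height="96" href="data:image/bmp;base64,Qk2+BAAAAAAAAD4AAAAoAAAAYAAAAGAAAAABAAEAAAAAAIAEAAATCwAAEwsAAAIAAAAAAAAA////AAAAAAAP/gAAAAAAAAAAAAAP/gAAAAAAAAAAAAAP/gAAAAAAAAAAAAAP/gAAAAAAAAAAAAAP/gAAAAAAAAAAAAAP/gAAAAAAAAAAAAAP/gAAAAAAAAAAAAAP/gAAAAAAAAAAAAAP/wAAAAAAAAAAAAAP/wAAAAAAAAAAAAAP/wAAAAAAAAAAAAAP/wAAAAAAAAAAAAAP/wAAAAAAAAAAAAAP/wAAAAAAAAAAAAAP/wAAAAAAAAAAAAAP/wAAAAAAAAAAAAAP/wAAAAAAAAAAAAAP/wAAAAAAAAAAAAAP/4AAAAAAAAAAAAAP/4AAAAAAAAAAAAAP/4AAAAAAAAAAAAAP/4AAAAAAAAAAAAAP/4AAAAAAAAAAAAAP/4AAAAAAAAAAAAAP/4AAAAAAAAAAAAAP/4AAAAAAAAAAAAAP/4AAAAAAAAAAAAAP/4AAAAAAAAAAAAAP/4AAAAAAAAAAAAAP/4AAAAAAAAAAAAAP/4AAAAAAAAAAAAAP/4AAAAAAAAAAAAAP/4AAAAAAAAAAAAAP/8AAAAAAAAAAAAAP/8AAAAAAAAAAAAAP/8AAAAAAAAAAAAAP/8AAAAAAAAAAAAAP/8AAAAAAAAAAAAAP/8AAAAAAAAAAAAAP/8AAAAAAAAAAAAAP/8AAAAAAAAAAAAAP/8AAAAAAAAAAAAAP/8AAAAAAAAAAAAAP/8AAAAAAAAAAAAAP/8AAAAAAAAAAAAAP/8AAAAAAAAAAAAAP/8AAAAAAAAAAAAAP/8AAAAAAAAAAAAAP/8AAAAAAAAAAAAAP/8AAAAAAAAAAAAAP/8AAAAAAAAAAAAAP/8AAAAAAAAAAAAAP/8AAAAAAAAAAAAAP/8AAAAAAAAAAAAAP/8AAAAAAAAAAAAAP/8AAAAAAAAAAAAAH/8AAAAAAAAAAAAAH/8AAAAAAAAAAAAAH/8AAAAAAAAAAAAAH/8AAAAAAAAAAAAAH/8AAAAAAAAAAAAAH/8AAAAAAAAAAAAAH/8AAAAAAAAAAAAAH/8AAAAAAAAAAAAAH/8AAAAAAAAAAAAAH/8AAAAAAAAAAAAAH/+AAAAAAAAAAAAAH/+AAAAAAAAAAAAAH/+AAAAAAAAAAAAAH/+AAAAAAAAAAAAAH/+AAAAAAAAAAAAAH/+AAAAAAAAAAAAAH/+AAAAAAAAAAAAAH/+AAAAAAAAAAAAAH/+AAAAAAAAAAAAAH/+AAAAAAAAAAAAAH/+AAAAAAAAAAAAAH/+AAAAAAAAAAAAAH/+AAAAAAAAAAAAAH/+AAAAAAAAAAAAAH/+AAAAAAAAAAAAAH/+AAAAAAAAAAAAAH/+AAAAAAAAAAAAAH/+AAAAAAAAAAAAAH/+AAAAAAAAAAAAAH/+AAAAAAAAAAAAAH/+AAAAAAAAAAAAAH/+AAAAAAAAAAAAAH/+AAAAAAAAAAAAAH/+AAAAAAAAAAAAAH/+AAAAAAAAAAAAAH/+AAAAAAAAAAAAAH/+AAAAAAAAAAAAAH/+AAAAAAAAAAAAAH/+AAAAAAAAAAAAAH/gAAAAAAAAAAAAA="/>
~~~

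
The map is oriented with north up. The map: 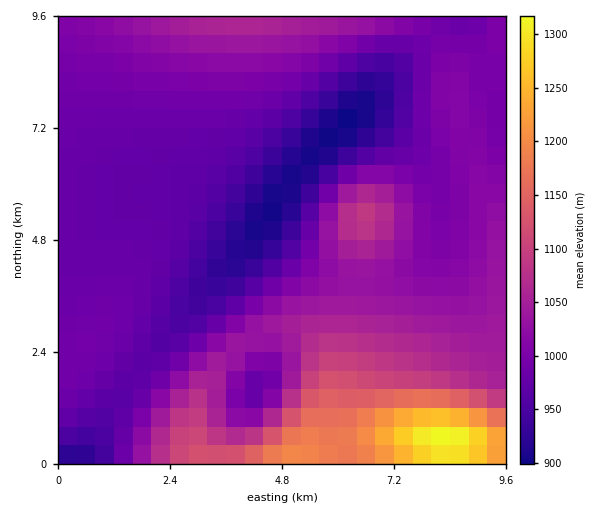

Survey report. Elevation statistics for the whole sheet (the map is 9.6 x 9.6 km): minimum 900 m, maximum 1320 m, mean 1020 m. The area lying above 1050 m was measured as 19.1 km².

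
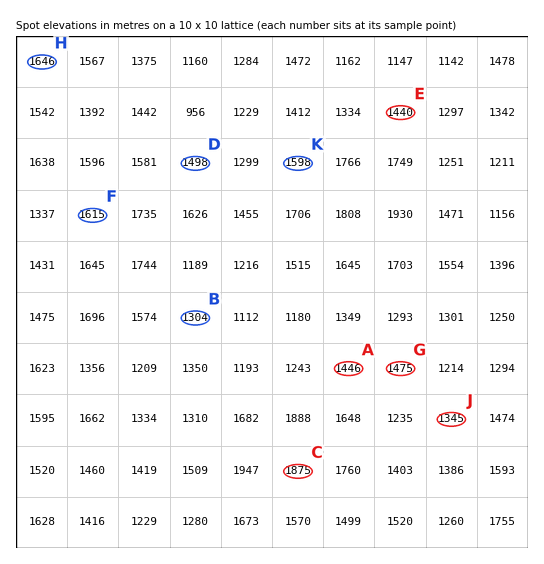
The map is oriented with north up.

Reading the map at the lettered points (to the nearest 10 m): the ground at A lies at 1450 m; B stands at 1300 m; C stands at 1870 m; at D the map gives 1500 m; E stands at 1440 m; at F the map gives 1610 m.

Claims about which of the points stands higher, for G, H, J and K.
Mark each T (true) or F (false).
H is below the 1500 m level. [F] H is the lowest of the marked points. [F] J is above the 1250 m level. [T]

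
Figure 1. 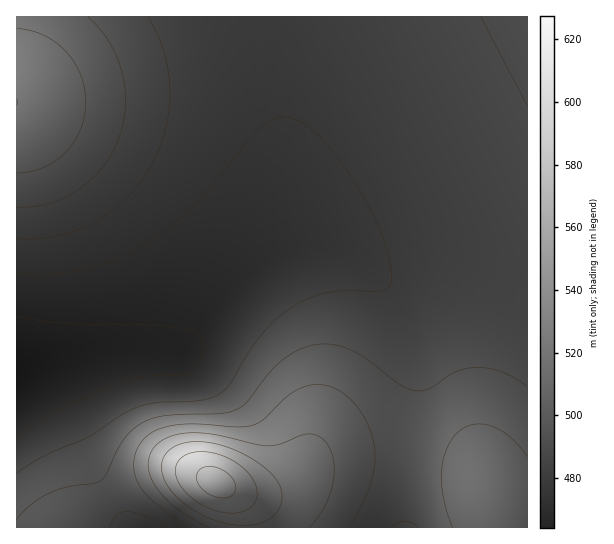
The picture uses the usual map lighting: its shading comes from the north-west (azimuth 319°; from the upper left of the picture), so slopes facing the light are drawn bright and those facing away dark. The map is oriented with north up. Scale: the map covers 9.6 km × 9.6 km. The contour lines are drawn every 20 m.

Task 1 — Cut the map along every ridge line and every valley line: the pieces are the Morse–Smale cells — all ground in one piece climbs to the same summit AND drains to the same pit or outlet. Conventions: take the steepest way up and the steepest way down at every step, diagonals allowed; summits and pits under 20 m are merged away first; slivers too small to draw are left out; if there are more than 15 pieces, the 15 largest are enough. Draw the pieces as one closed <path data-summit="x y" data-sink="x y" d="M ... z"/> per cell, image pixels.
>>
<path data-summit="217 482" data-sink="17 382" d="M527 16l-263 1 16 73 3 27 0 40-8 56-15 48-7 12-41 42-30 41-32-3-39 3-49 9-32 8-14 6 1 149 388-1 3-56 9-84-1-44-7-24-13-22-15-17-21-14 25 9 42-2 19 3 21 5 40 15 21 2z"/><path data-summit="17 102" data-sink="17 382" d="M263 16l-247 1 1 362 45-14 49-9 32-3 39 3 37-49 34-34 10-19 8-25 8-38 4-34 0-40-3-27z"/><path data-summit="493 502" data-sink="17 382" d="M367 268l-2 1 26 21 13 19 5 10 7 24 1 44-9 84-3 56 122 1 1-229-21-3-40-15-21-5-19-3-42 2z"/>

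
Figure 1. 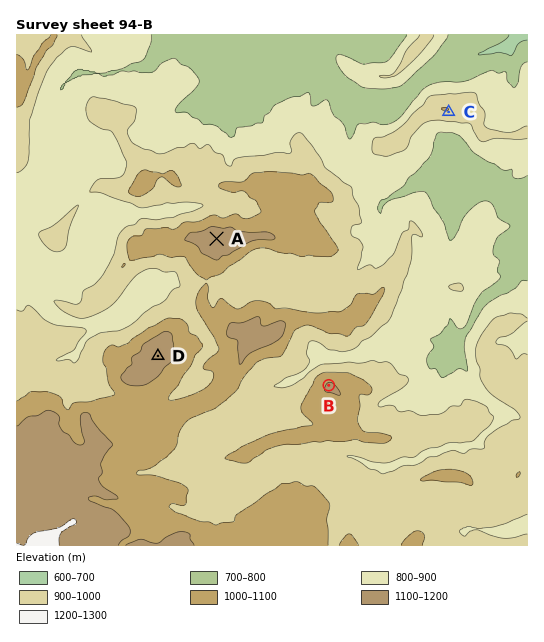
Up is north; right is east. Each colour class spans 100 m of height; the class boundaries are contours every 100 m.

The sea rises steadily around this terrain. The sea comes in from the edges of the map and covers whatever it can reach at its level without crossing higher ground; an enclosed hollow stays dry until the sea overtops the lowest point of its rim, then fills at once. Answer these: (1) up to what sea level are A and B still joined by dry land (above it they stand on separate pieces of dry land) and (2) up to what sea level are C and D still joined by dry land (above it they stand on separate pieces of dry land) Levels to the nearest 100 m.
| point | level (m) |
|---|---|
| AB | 1000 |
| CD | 900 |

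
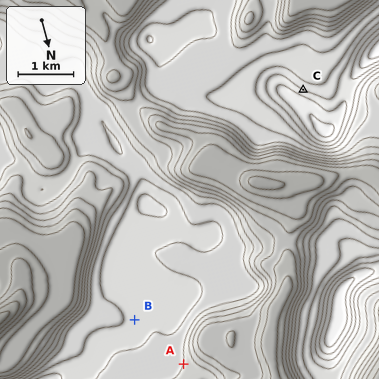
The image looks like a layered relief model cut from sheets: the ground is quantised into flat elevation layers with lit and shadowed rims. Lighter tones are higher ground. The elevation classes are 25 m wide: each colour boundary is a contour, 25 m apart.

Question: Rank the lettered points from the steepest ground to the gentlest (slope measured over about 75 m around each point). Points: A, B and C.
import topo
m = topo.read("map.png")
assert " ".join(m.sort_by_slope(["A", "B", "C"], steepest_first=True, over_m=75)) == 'C A B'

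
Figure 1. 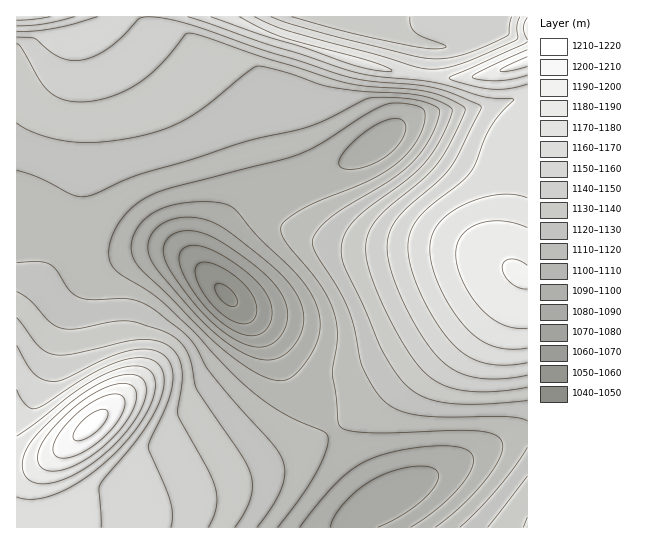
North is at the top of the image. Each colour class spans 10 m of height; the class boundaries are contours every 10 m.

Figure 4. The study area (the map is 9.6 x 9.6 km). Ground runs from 1050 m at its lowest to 1215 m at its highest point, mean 1130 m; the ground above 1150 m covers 24.3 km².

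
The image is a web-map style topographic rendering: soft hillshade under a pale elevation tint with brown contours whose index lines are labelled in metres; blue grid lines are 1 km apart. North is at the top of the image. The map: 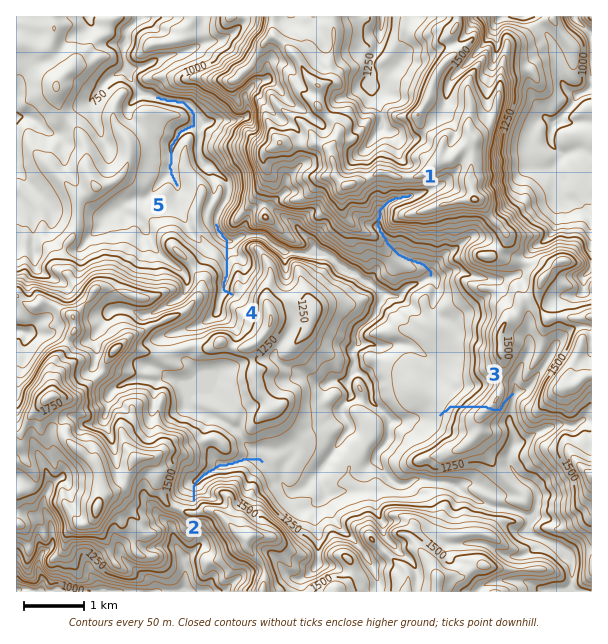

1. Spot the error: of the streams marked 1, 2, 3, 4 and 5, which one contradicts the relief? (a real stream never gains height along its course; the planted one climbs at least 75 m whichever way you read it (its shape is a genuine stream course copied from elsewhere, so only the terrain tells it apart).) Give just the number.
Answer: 3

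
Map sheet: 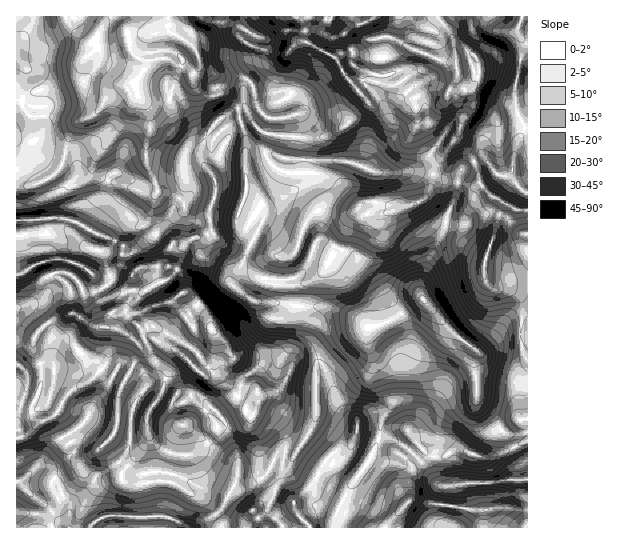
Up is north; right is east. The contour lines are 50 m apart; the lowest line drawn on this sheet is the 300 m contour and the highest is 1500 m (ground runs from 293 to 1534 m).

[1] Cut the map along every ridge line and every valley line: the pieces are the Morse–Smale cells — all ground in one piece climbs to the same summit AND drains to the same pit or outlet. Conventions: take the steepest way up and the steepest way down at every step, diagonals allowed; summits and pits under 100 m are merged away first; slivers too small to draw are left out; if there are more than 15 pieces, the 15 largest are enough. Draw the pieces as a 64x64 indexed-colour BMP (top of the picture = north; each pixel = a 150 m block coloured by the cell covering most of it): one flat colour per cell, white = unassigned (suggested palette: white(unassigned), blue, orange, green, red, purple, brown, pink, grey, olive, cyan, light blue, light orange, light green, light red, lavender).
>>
<image width="64" height="64" href="data:image/bmp;base64,Qk12CAAAAAAAAHYAAAAoAAAAQAAAAEAAAAABAAQAAAAAAAAIAAATCwAAEwsAABAAAAAAAAAA////ALR3HwAOf/8ALKAsACgn1gC9Z5QAS1aMAMJ34wB/f38AIr28AM++FwDox64AeLv/AIrfmACWmP8A1bDFAAAAAAREAAAAAAAEQAAAAACZmZmZMzMzMAAAAAAADd3dAAAABEREAERAREREQAAAAAmZmZkzMzMwAAAAAAAN3d0AAAAEREREREREREREAAAAAJmZmTMzMzMAAAAA3d3d3QAAAEREREREREREREQAAAAACZmZkzMzMz3d3d3d3d3dAAAAREREREREREREREAAAACZmZmTMzMzPd3d3d3d3d0AAAREREREQUREREREREAAAJmZmZkzMzM93d3d3d3d3UAABEREREERERFEREREREAJmZmZmZMzMz3d3d3d3d3dREREREREQREREURERERERAmZmZmZkzMzM93d3d3d3d1EREREREQRERERRERERERECZmZmZmZMzMzPd3d3d3d3URERERERBERERERFEREREREGZmZmZmTMzMzM90zMz3dRERERERBERERERERREREREQRmZmZmZMzMzMzMzMzMz0UREREREQREREREREUREREQRGZmZmZkzMzMzMzMzMzMxFERERERBERERERERFERERBERmZmZmZMzMzMzMzMzMzERFEREREQRERERERERFERBERGZmZmZkzMzMzMzMzMzMRERRERERBERERERERERERERERmZmZmTMzMzMzMzMzMxEREUREREERERERERERERERERGZmZmZkzMzMzMzMzMzERERREREQREREREREREREREREZmZmZmTMzMzMzMzMzMREREURERBERERERERERERERERmZmZmZMzMzMzMzMzMxEREREUREQRERERERERERERERGZmZmZMzMzMzMzMzMAERERERFERBEREREREREREREREZmZmZkzMzMzMzMwAAARERERERREQRERERERERERERERmZmZkzMzMzMzMwAAABEREREREURBERERERERERERERGZmZmTMzMzMzMzAAAAERERERERREERERERERERERERERmZmTMzMzMzMzdwAAARERERERFEQRERERERERERERERERmZMzMzMzMzd3cAABEREREREUERERERERERERERERERERkzMzMzMzd3d3d3EREREREREREREREREREREREREREREbszMzMzd3d3d3cRERERERERERERERERERERERERERG7u1UzMzd3d3d3dxEREREREREREREREREREREREREbu7u7VVMzd3d3d3d3//ERERERERERERERERERu7u7u7u7u7tVVVd3d3d3d3f//xERHxEREREREREREbu7u7u7u7u7tVVVV3d3d3d3d///ERH/8REREREREREbu7u7u7u7u7tVVVVXd3d3d3d3//8RH///ERERERERERu7u7u7u7u7u1VVVVd3d3d3d3f///////ERYREREREREbu7u7u7u7u1VVVVV3d3d3d3d///////8RZhERERERERG7u7u7u7u1VVVVVVd3d3d3d3///////xFmEREREREREbu7u7u7u1VVVVVVV3d3d3d3f///////8WZhERYRERERu7u7u7tVVVVVVVVVd3d3d3d////////MZmYRZmYREREbu7u7tVVVVVVVVVV3d3d3d3//////zMzGZmZmZmERERu7u7u1VVVVVVVVVVd3d3d3fMz//8zMzMzGZmZmYRERVbu7u7VVVVVVVVVVV3d3d3d8zMzMzMzMzMxmZmZhERVVu7u7tVVVVVVVVVVXd3d3d3zMzMzMzMzMzGZmZmERFVVVu7tVVVVVVVVVVVV3d3cADMzMzMzMzMzMZmZmZhERVVVbtVVVVVVVVVVVVXd3AAAMzMzMzMzMzGZmZmZmERFVVVVVVVVVVVVVVVVVd3AAAOIiLMzMzGZmZmZmZmYREVVVVVVVVVVVVVVVVVV3cAAO4iIizMzGZmZmZmZmYRERVVVVVVVVVVVVVVWIiHdwDu7iIiIszMZmZmZmZmYRERFVVVVVVVVQCIiIiIiIiADu7uIiIizMxmZmZmZmZhEREVVVAAAAAAAIiIiIiIiI7u7u4iIiLMzMZmZmZmZmERERAAAAAAAAAAiIiIiIiI7u7u7iIiIizMzGZmZmZmZhEREAAAAAAAAAAIiIiIiI7u7u7uIiIiLMzMZmZmZmZmEREQAiIqqqoAAACIiIiIju7u7u4iIiIizMzGZmZmZmZhEQAiIiqqqqAAAIiIiIiI7u7u7iIiIiIszMxmZmZmZmYRAiIiKqqqqgAAiIiIiIju7u7uIiIiIiIszGZmZmZmZmYiIiIiqqqqoACIiIiIiO7u7u4iIiIiIizMZiJmZmZmYiIiIiKqqqqqCIiIiIiI7u7u7iIiIiIiIswiIiZmYiIiIqqiqqqqqqAIiIiIiIju7u7uIiIiIiIiIiIiImYiIiIqqqqqqqqqAIgAiIiIiI7u7u4iIiIiIiIiIiIiJiIqqqqqqqqqqqAAAAAIiIiIiO7u7iIiIiIiIiIiIiIiKqqqqqqqqqqqoAAAAAAIiIiI7u7uIiIiIiIiIiIiIiIqqqqqqqqqqqoAAAAAAACACIiO7ugiIiIiIiIiIiIiIiqqqqqqqqqqoAAAAAAAAAAIiIiIiCIiIiIiIiIiIiIiqqqqqqqqqqAAAAAAAAAAAAiIiIiIIiIiIiIiIiIiIqqqqqqqqqqqAAAAAAAAAAAAiIiIiIgiIiIiIiIiIiIqqqqqqqqqqqoAAAAAAAAAAACIiIiIiCIiIiIiIiIiIiqqqqqqqqqqqgAAAAAAAAAACIiIiIiI"/>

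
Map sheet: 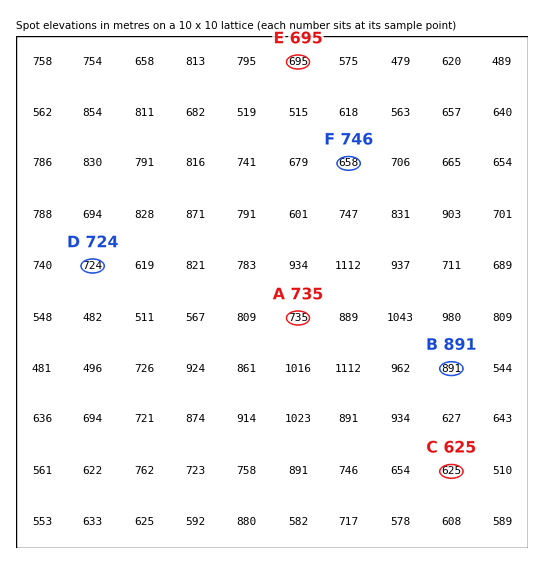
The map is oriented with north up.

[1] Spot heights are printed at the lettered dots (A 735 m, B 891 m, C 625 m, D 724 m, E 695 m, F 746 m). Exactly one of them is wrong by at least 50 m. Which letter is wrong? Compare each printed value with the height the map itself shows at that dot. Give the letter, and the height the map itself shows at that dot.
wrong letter F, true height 658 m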